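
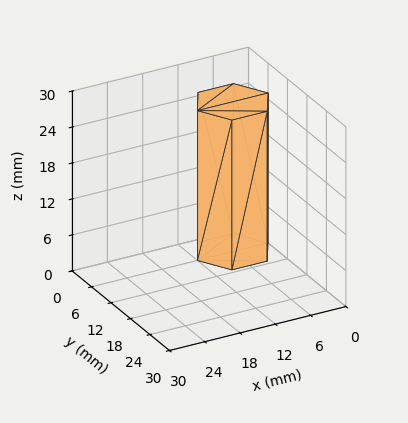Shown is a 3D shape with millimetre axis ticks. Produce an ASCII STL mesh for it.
Reading the render: the shape is a regular 6-sided prism (a cylinder approximated with 6 flat sides), circumscribed radius ≈ 6 mm, height ≈ 25 mm (dimensions read to the nearest mm from the axis ticks). For the STL, each face is triangulated and given an outward normal.

solid part
  facet normal 0.0000 0.0000 -1.0000
    outer loop
      vertex 3.000 11.196 0.000
      vertex 9.000 11.196 0.000
      vertex 12.000 6.000 0.000
    endloop
  endfacet
  facet normal 0.0000 0.0000 -1.0000
    outer loop
      vertex 0.000 6.000 0.000
      vertex 3.000 11.196 0.000
      vertex 12.000 6.000 0.000
    endloop
  endfacet
  facet normal 0.0000 0.0000 -1.0000
    outer loop
      vertex 3.000 0.804 0.000
      vertex 0.000 6.000 0.000
      vertex 12.000 6.000 0.000
    endloop
  endfacet
  facet normal 0.0000 0.0000 -1.0000
    outer loop
      vertex 9.000 0.804 0.000
      vertex 3.000 0.804 0.000
      vertex 12.000 6.000 0.000
    endloop
  endfacet
  facet normal 0.0000 0.0000 1.0000
    outer loop
      vertex 12.000 6.000 25.000
      vertex 9.000 11.196 25.000
      vertex 3.000 11.196 25.000
    endloop
  endfacet
  facet normal 0.0000 0.0000 1.0000
    outer loop
      vertex 12.000 6.000 25.000
      vertex 3.000 11.196 25.000
      vertex 0.000 6.000 25.000
    endloop
  endfacet
  facet normal 0.0000 0.0000 1.0000
    outer loop
      vertex 12.000 6.000 25.000
      vertex 0.000 6.000 25.000
      vertex 3.000 0.804 25.000
    endloop
  endfacet
  facet normal 0.0000 0.0000 1.0000
    outer loop
      vertex 12.000 6.000 25.000
      vertex 3.000 0.804 25.000
      vertex 9.000 0.804 25.000
    endloop
  endfacet
  facet normal 0.8660 0.5000 0.0000
    outer loop
      vertex 12.000 6.000 0.000
      vertex 9.000 11.196 0.000
      vertex 9.000 11.196 25.000
    endloop
  endfacet
  facet normal 0.8660 0.5000 0.0000
    outer loop
      vertex 12.000 6.000 0.000
      vertex 9.000 11.196 25.000
      vertex 12.000 6.000 25.000
    endloop
  endfacet
  facet normal 0.0000 1.0000 0.0000
    outer loop
      vertex 9.000 11.196 0.000
      vertex 3.000 11.196 0.000
      vertex 3.000 11.196 25.000
    endloop
  endfacet
  facet normal 0.0000 1.0000 0.0000
    outer loop
      vertex 9.000 11.196 0.000
      vertex 3.000 11.196 25.000
      vertex 9.000 11.196 25.000
    endloop
  endfacet
  facet normal -0.8660 0.5000 0.0000
    outer loop
      vertex 3.000 11.196 0.000
      vertex 0.000 6.000 0.000
      vertex 0.000 6.000 25.000
    endloop
  endfacet
  facet normal -0.8660 0.5000 0.0000
    outer loop
      vertex 3.000 11.196 0.000
      vertex 0.000 6.000 25.000
      vertex 3.000 11.196 25.000
    endloop
  endfacet
  facet normal -0.8660 -0.5000 0.0000
    outer loop
      vertex 0.000 6.000 0.000
      vertex 3.000 0.804 0.000
      vertex 3.000 0.804 25.000
    endloop
  endfacet
  facet normal -0.8660 -0.5000 0.0000
    outer loop
      vertex 0.000 6.000 0.000
      vertex 3.000 0.804 25.000
      vertex 0.000 6.000 25.000
    endloop
  endfacet
  facet normal 0.0000 -1.0000 0.0000
    outer loop
      vertex 3.000 0.804 0.000
      vertex 9.000 0.804 0.000
      vertex 9.000 0.804 25.000
    endloop
  endfacet
  facet normal 0.0000 -1.0000 0.0000
    outer loop
      vertex 3.000 0.804 0.000
      vertex 9.000 0.804 25.000
      vertex 3.000 0.804 25.000
    endloop
  endfacet
  facet normal 0.8660 -0.5000 0.0000
    outer loop
      vertex 9.000 0.804 0.000
      vertex 12.000 6.000 0.000
      vertex 12.000 6.000 25.000
    endloop
  endfacet
  facet normal 0.8660 -0.5000 0.0000
    outer loop
      vertex 9.000 0.804 0.000
      vertex 12.000 6.000 25.000
      vertex 9.000 0.804 25.000
    endloop
  endfacet
endsolid part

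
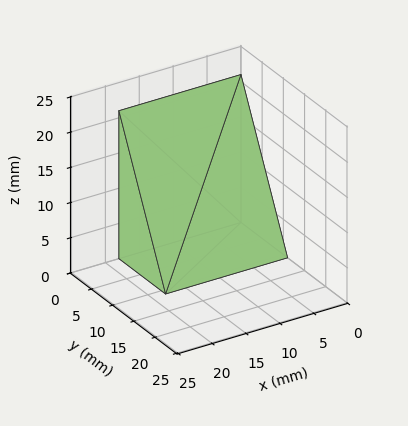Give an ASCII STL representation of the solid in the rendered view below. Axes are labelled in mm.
Reading the render: the shape is a wedge (ramp): 18 × 11 mm base, rising to 21 mm along the y=0 edge and sloping linearly to z=0 at y=11 (dimensions read to the nearest mm from the axis ticks). For the STL, each face is triangulated and given an outward normal.

solid part
  facet normal 0.0000 0.0000 -1.0000
    outer loop
      vertex 18.00 11.00 0.00
      vertex 18.00 0.00 0.00
      vertex 0.00 0.00 0.00
    endloop
  endfacet
  facet normal 0.0000 0.0000 -1.0000
    outer loop
      vertex 0.00 11.00 0.00
      vertex 18.00 11.00 0.00
      vertex 0.00 0.00 0.00
    endloop
  endfacet
  facet normal 0.0000 -1.0000 0.0000
    outer loop
      vertex 0.00 0.00 0.00
      vertex 18.00 0.00 0.00
      vertex 18.00 0.00 21.00
    endloop
  endfacet
  facet normal 0.0000 -1.0000 0.0000
    outer loop
      vertex 0.00 0.00 0.00
      vertex 18.00 0.00 21.00
      vertex 0.00 0.00 21.00
    endloop
  endfacet
  facet normal 0.0000 0.8858 0.4640
    outer loop
      vertex 0.00 0.00 21.00
      vertex 18.00 0.00 21.00
      vertex 18.00 11.00 0.00
    endloop
  endfacet
  facet normal 0.0000 0.8858 0.4640
    outer loop
      vertex 0.00 0.00 21.00
      vertex 18.00 11.00 0.00
      vertex 0.00 11.00 0.00
    endloop
  endfacet
  facet normal -1.0000 0.0000 0.0000
    outer loop
      vertex 0.00 0.00 21.00
      vertex 0.00 11.00 0.00
      vertex 0.00 0.00 0.00
    endloop
  endfacet
  facet normal 1.0000 0.0000 0.0000
    outer loop
      vertex 18.00 0.00 0.00
      vertex 18.00 11.00 0.00
      vertex 18.00 0.00 21.00
    endloop
  endfacet
endsolid part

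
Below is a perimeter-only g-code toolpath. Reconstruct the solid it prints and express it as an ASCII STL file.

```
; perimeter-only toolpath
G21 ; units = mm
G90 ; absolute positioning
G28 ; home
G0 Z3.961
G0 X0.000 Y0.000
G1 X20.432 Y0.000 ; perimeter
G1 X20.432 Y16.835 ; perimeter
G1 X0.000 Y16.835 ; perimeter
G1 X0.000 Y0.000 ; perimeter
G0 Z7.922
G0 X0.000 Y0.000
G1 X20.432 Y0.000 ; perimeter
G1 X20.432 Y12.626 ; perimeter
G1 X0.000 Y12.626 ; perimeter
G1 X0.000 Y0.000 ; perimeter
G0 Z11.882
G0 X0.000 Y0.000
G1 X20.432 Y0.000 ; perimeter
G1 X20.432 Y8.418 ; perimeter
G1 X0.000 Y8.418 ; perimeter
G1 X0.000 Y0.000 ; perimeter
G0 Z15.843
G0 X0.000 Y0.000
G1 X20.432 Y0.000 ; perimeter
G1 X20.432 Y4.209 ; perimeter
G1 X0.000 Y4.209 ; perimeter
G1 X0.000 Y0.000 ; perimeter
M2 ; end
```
solid part
  facet normal 0.0000 0.0000 -1.0000
    outer loop
      vertex 20.432 21.044 0.000
      vertex 20.432 0.000 0.000
      vertex 0.000 0.000 0.000
    endloop
  endfacet
  facet normal 0.0000 0.0000 -1.0000
    outer loop
      vertex 0.000 21.044 0.000
      vertex 20.432 21.044 0.000
      vertex 0.000 0.000 0.000
    endloop
  endfacet
  facet normal 0.0000 -1.0000 0.0000
    outer loop
      vertex 0.000 0.000 0.000
      vertex 20.432 0.000 0.000
      vertex 20.432 0.000 19.804
    endloop
  endfacet
  facet normal 0.0000 -1.0000 0.0000
    outer loop
      vertex 0.000 0.000 0.000
      vertex 20.432 0.000 19.804
      vertex 0.000 0.000 19.804
    endloop
  endfacet
  facet normal 0.0000 0.6853 0.7282
    outer loop
      vertex 0.000 0.000 19.804
      vertex 20.432 0.000 19.804
      vertex 20.432 21.044 0.000
    endloop
  endfacet
  facet normal 0.0000 0.6853 0.7282
    outer loop
      vertex 0.000 0.000 19.804
      vertex 20.432 21.044 0.000
      vertex 0.000 21.044 0.000
    endloop
  endfacet
  facet normal -1.0000 0.0000 0.0000
    outer loop
      vertex 0.000 0.000 19.804
      vertex 0.000 21.044 0.000
      vertex 0.000 0.000 0.000
    endloop
  endfacet
  facet normal 1.0000 0.0000 0.0000
    outer loop
      vertex 20.432 0.000 0.000
      vertex 20.432 21.044 0.000
      vertex 20.432 0.000 19.804
    endloop
  endfacet
endsolid part

The G0 Z moves step by Δz≈3.961 mm. The G1 loops shrink linearly with z, so the solid tapers from its base footprint up to z≈19.8. Closing with a flat bottom cap and the tapered top and triangulating gives 8 facets — a wedge (ramp): 20.4 × 21 mm base, rising to 19.8 mm along the y=0 edge and sloping linearly to z=0 at y=21.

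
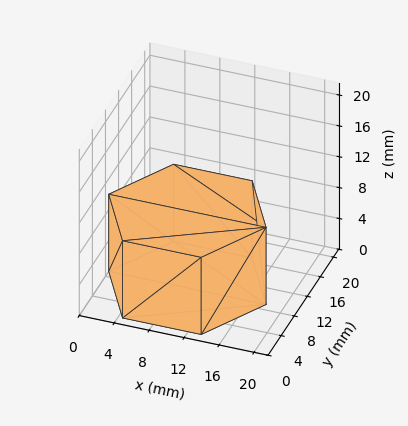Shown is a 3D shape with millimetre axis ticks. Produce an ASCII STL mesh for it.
Reading the render: the shape is a regular 6-sided prism (a cylinder approximated with 6 flat sides), circumscribed radius ≈ 9 mm, height ≈ 10 mm (dimensions read to the nearest mm from the axis ticks). For the STL, each face is triangulated and given an outward normal.

solid part
  facet normal 0.0000 0.0000 -1.0000
    outer loop
      vertex 4.500 16.794 0.000
      vertex 13.500 16.794 0.000
      vertex 18.000 9.000 0.000
    endloop
  endfacet
  facet normal 0.0000 0.0000 -1.0000
    outer loop
      vertex 0.000 9.000 0.000
      vertex 4.500 16.794 0.000
      vertex 18.000 9.000 0.000
    endloop
  endfacet
  facet normal 0.0000 0.0000 -1.0000
    outer loop
      vertex 4.500 1.206 0.000
      vertex 0.000 9.000 0.000
      vertex 18.000 9.000 0.000
    endloop
  endfacet
  facet normal 0.0000 0.0000 -1.0000
    outer loop
      vertex 13.500 1.206 0.000
      vertex 4.500 1.206 0.000
      vertex 18.000 9.000 0.000
    endloop
  endfacet
  facet normal 0.0000 0.0000 1.0000
    outer loop
      vertex 18.000 9.000 10.000
      vertex 13.500 16.794 10.000
      vertex 4.500 16.794 10.000
    endloop
  endfacet
  facet normal 0.0000 0.0000 1.0000
    outer loop
      vertex 18.000 9.000 10.000
      vertex 4.500 16.794 10.000
      vertex 0.000 9.000 10.000
    endloop
  endfacet
  facet normal 0.0000 0.0000 1.0000
    outer loop
      vertex 18.000 9.000 10.000
      vertex 0.000 9.000 10.000
      vertex 4.500 1.206 10.000
    endloop
  endfacet
  facet normal 0.0000 0.0000 1.0000
    outer loop
      vertex 18.000 9.000 10.000
      vertex 4.500 1.206 10.000
      vertex 13.500 1.206 10.000
    endloop
  endfacet
  facet normal 0.8660 0.5000 0.0000
    outer loop
      vertex 18.000 9.000 0.000
      vertex 13.500 16.794 0.000
      vertex 13.500 16.794 10.000
    endloop
  endfacet
  facet normal 0.8660 0.5000 0.0000
    outer loop
      vertex 18.000 9.000 0.000
      vertex 13.500 16.794 10.000
      vertex 18.000 9.000 10.000
    endloop
  endfacet
  facet normal 0.0000 1.0000 0.0000
    outer loop
      vertex 13.500 16.794 0.000
      vertex 4.500 16.794 0.000
      vertex 4.500 16.794 10.000
    endloop
  endfacet
  facet normal 0.0000 1.0000 0.0000
    outer loop
      vertex 13.500 16.794 0.000
      vertex 4.500 16.794 10.000
      vertex 13.500 16.794 10.000
    endloop
  endfacet
  facet normal -0.8660 0.5000 0.0000
    outer loop
      vertex 4.500 16.794 0.000
      vertex 0.000 9.000 0.000
      vertex 0.000 9.000 10.000
    endloop
  endfacet
  facet normal -0.8660 0.5000 0.0000
    outer loop
      vertex 4.500 16.794 0.000
      vertex 0.000 9.000 10.000
      vertex 4.500 16.794 10.000
    endloop
  endfacet
  facet normal -0.8660 -0.5000 0.0000
    outer loop
      vertex 0.000 9.000 0.000
      vertex 4.500 1.206 0.000
      vertex 4.500 1.206 10.000
    endloop
  endfacet
  facet normal -0.8660 -0.5000 0.0000
    outer loop
      vertex 0.000 9.000 0.000
      vertex 4.500 1.206 10.000
      vertex 0.000 9.000 10.000
    endloop
  endfacet
  facet normal 0.0000 -1.0000 0.0000
    outer loop
      vertex 4.500 1.206 0.000
      vertex 13.500 1.206 0.000
      vertex 13.500 1.206 10.000
    endloop
  endfacet
  facet normal 0.0000 -1.0000 0.0000
    outer loop
      vertex 4.500 1.206 0.000
      vertex 13.500 1.206 10.000
      vertex 4.500 1.206 10.000
    endloop
  endfacet
  facet normal 0.8660 -0.5000 0.0000
    outer loop
      vertex 13.500 1.206 0.000
      vertex 18.000 9.000 0.000
      vertex 18.000 9.000 10.000
    endloop
  endfacet
  facet normal 0.8660 -0.5000 0.0000
    outer loop
      vertex 13.500 1.206 0.000
      vertex 18.000 9.000 10.000
      vertex 13.500 1.206 10.000
    endloop
  endfacet
endsolid part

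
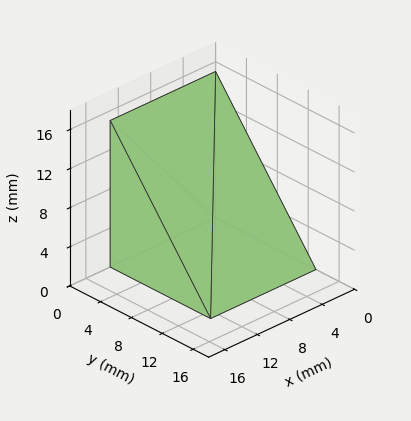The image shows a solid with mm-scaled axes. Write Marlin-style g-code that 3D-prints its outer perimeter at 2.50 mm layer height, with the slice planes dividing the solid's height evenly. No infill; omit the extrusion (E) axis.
Reading the render: the shape is a wedge (ramp): 13 × 13 mm base, rising to 15 mm along the y=0 edge and sloping linearly to z=0 at y=13 (dimensions read to the nearest mm from the axis ticks). For the g-code, the solid's height is divided into equal slices at the stated Δz and each level perimeter traced with G1 moves after a G0 lift.

; perimeter-only toolpath
G21 ; units = mm
G90 ; absolute positioning
G28 ; home
; layer 1
G0 Z2.50
G0 X0.00 Y0.00
G1 X13.00 Y0.00
G1 X13.00 Y10.83
G1 X0.00 Y10.83
G1 X0.00 Y0.00
; layer 2
G0 Z5.00
G0 X0.00 Y0.00
G1 X13.00 Y0.00
G1 X13.00 Y8.67
G1 X0.00 Y8.67
G1 X0.00 Y0.00
; layer 3
G0 Z7.50
G0 X0.00 Y0.00
G1 X13.00 Y0.00
G1 X13.00 Y6.50
G1 X0.00 Y6.50
G1 X0.00 Y0.00
; layer 4
G0 Z10.00
G0 X0.00 Y0.00
G1 X13.00 Y0.00
G1 X13.00 Y4.33
G1 X0.00 Y4.33
G1 X0.00 Y0.00
; layer 5
G0 Z12.50
G0 X0.00 Y0.00
G1 X13.00 Y0.00
G1 X13.00 Y2.17
G1 X0.00 Y2.17
G1 X0.00 Y0.00
M2 ; end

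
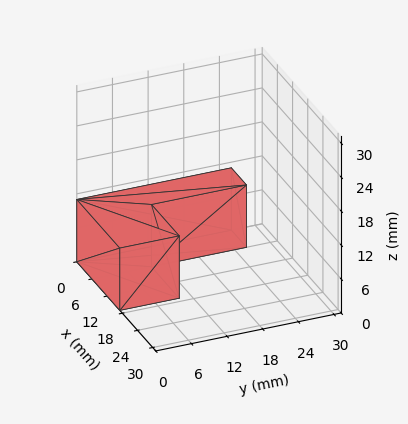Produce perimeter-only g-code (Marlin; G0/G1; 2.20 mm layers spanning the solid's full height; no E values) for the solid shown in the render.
Reading the render: the shape is an L-shaped prism: outer 17 × 26 mm, arm thicknesses ≈ 10 mm (horizontal) and 6 mm (vertical), extruded 11 mm in z (dimensions read to the nearest mm from the axis ticks). For the g-code, the solid's height is divided into equal slices at the stated Δz and each level perimeter traced with G1 moves after a G0 lift.

; perimeter-only toolpath
G21 ; units = mm
G90 ; absolute positioning
G28 ; home
; layer 1
G0 Z2.20
G0 X0.00 Y0.00
G1 X17.00 Y0.00
G1 X17.00 Y10.00
G1 X6.00 Y10.00
G1 X6.00 Y26.00
G1 X0.00 Y26.00
G1 X0.00 Y0.00
; layer 2
G0 Z4.40
G0 X0.00 Y0.00
G1 X17.00 Y0.00
G1 X17.00 Y10.00
G1 X6.00 Y10.00
G1 X6.00 Y26.00
G1 X0.00 Y26.00
G1 X0.00 Y0.00
; layer 3
G0 Z6.60
G0 X0.00 Y0.00
G1 X17.00 Y0.00
G1 X17.00 Y10.00
G1 X6.00 Y10.00
G1 X6.00 Y26.00
G1 X0.00 Y26.00
G1 X0.00 Y0.00
; layer 4
G0 Z8.80
G0 X0.00 Y0.00
G1 X17.00 Y0.00
G1 X17.00 Y10.00
G1 X6.00 Y10.00
G1 X6.00 Y26.00
G1 X0.00 Y26.00
G1 X0.00 Y0.00
; layer 5
G0 Z11.00
G0 X0.00 Y0.00
G1 X17.00 Y0.00
G1 X17.00 Y10.00
G1 X6.00 Y10.00
G1 X6.00 Y26.00
G1 X0.00 Y26.00
G1 X0.00 Y0.00
M2 ; end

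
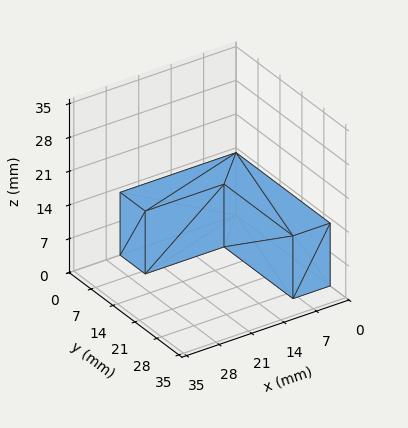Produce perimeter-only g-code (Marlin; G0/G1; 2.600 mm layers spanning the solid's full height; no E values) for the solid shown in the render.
Reading the render: the shape is an L-shaped prism: outer 25 × 30 mm, arm thicknesses ≈ 8 mm (horizontal) and 8 mm (vertical), extruded 13 mm in z (dimensions read to the nearest mm from the axis ticks). For the g-code, the solid's height is divided into equal slices at the stated Δz and each level perimeter traced with G1 moves after a G0 lift.

; perimeter-only toolpath
G21 ; units = mm
G90 ; absolute positioning
G28 ; home
; layer 1
G0 Z2.600
G0 X0.000 Y0.000
G1 X25.000 Y0.000
G1 X25.000 Y8.000
G1 X8.000 Y8.000
G1 X8.000 Y30.000
G1 X0.000 Y30.000
G1 X0.000 Y0.000
; layer 2
G0 Z5.200
G0 X0.000 Y0.000
G1 X25.000 Y0.000
G1 X25.000 Y8.000
G1 X8.000 Y8.000
G1 X8.000 Y30.000
G1 X0.000 Y30.000
G1 X0.000 Y0.000
; layer 3
G0 Z7.800
G0 X0.000 Y0.000
G1 X25.000 Y0.000
G1 X25.000 Y8.000
G1 X8.000 Y8.000
G1 X8.000 Y30.000
G1 X0.000 Y30.000
G1 X0.000 Y0.000
; layer 4
G0 Z10.400
G0 X0.000 Y0.000
G1 X25.000 Y0.000
G1 X25.000 Y8.000
G1 X8.000 Y8.000
G1 X8.000 Y30.000
G1 X0.000 Y30.000
G1 X0.000 Y0.000
; layer 5
G0 Z13.000
G0 X0.000 Y0.000
G1 X25.000 Y0.000
G1 X25.000 Y8.000
G1 X8.000 Y8.000
G1 X8.000 Y30.000
G1 X0.000 Y30.000
G1 X0.000 Y0.000
M2 ; end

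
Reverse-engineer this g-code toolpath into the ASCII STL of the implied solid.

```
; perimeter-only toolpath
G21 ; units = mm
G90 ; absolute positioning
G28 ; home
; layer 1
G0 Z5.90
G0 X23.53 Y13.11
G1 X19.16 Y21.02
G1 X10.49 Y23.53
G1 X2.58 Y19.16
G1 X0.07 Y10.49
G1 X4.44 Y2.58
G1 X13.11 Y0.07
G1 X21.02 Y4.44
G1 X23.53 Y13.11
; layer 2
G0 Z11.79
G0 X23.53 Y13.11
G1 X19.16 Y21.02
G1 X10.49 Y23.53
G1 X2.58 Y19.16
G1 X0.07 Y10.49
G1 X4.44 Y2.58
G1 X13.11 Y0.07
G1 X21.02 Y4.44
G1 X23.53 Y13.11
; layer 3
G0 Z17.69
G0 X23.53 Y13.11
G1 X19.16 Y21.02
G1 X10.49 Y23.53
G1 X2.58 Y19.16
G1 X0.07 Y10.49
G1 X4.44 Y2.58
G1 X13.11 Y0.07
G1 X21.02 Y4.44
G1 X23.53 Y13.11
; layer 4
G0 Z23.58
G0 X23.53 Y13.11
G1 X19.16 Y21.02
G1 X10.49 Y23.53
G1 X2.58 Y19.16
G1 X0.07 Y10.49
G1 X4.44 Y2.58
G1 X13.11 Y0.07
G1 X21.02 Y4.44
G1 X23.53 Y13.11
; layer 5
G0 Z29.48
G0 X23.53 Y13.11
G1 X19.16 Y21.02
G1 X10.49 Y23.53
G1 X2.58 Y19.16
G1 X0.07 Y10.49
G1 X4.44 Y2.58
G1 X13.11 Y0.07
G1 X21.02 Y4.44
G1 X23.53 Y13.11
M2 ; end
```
solid part
  facet normal 0.0000 0.0000 -1.0000
    outer loop
      vertex 10.49 23.53 0.00
      vertex 19.16 21.02 0.00
      vertex 23.53 13.11 0.00
    endloop
  endfacet
  facet normal 0.0000 0.0000 -1.0000
    outer loop
      vertex 2.58 19.16 0.00
      vertex 10.49 23.53 0.00
      vertex 23.53 13.11 0.00
    endloop
  endfacet
  facet normal 0.0000 0.0000 -1.0000
    outer loop
      vertex 0.07 10.49 0.00
      vertex 2.58 19.16 0.00
      vertex 23.53 13.11 0.00
    endloop
  endfacet
  facet normal 0.0000 0.0000 -1.0000
    outer loop
      vertex 4.44 2.58 0.00
      vertex 0.07 10.49 0.00
      vertex 23.53 13.11 0.00
    endloop
  endfacet
  facet normal 0.0000 0.0000 -1.0000
    outer loop
      vertex 13.11 0.07 0.00
      vertex 4.44 2.58 0.00
      vertex 23.53 13.11 0.00
    endloop
  endfacet
  facet normal 0.0000 0.0000 -1.0000
    outer loop
      vertex 21.02 4.44 0.00
      vertex 13.11 0.07 0.00
      vertex 23.53 13.11 0.00
    endloop
  endfacet
  facet normal 0.0000 0.0000 1.0000
    outer loop
      vertex 23.53 13.11 29.48
      vertex 19.16 21.02 29.48
      vertex 10.49 23.53 29.48
    endloop
  endfacet
  facet normal 0.0000 0.0000 1.0000
    outer loop
      vertex 23.53 13.11 29.48
      vertex 10.49 23.53 29.48
      vertex 2.58 19.16 29.48
    endloop
  endfacet
  facet normal 0.0000 0.0000 1.0000
    outer loop
      vertex 23.53 13.11 29.48
      vertex 2.58 19.16 29.48
      vertex 0.07 10.49 29.48
    endloop
  endfacet
  facet normal 0.0000 0.0000 1.0000
    outer loop
      vertex 23.53 13.11 29.48
      vertex 0.07 10.49 29.48
      vertex 4.44 2.58 29.48
    endloop
  endfacet
  facet normal 0.0000 0.0000 1.0000
    outer loop
      vertex 23.53 13.11 29.48
      vertex 4.44 2.58 29.48
      vertex 13.11 0.07 29.48
    endloop
  endfacet
  facet normal 0.0000 0.0000 1.0000
    outer loop
      vertex 23.53 13.11 29.48
      vertex 13.11 0.07 29.48
      vertex 21.02 4.44 29.48
    endloop
  endfacet
  facet normal 0.8753 0.4836 0.0000
    outer loop
      vertex 23.53 13.11 0.00
      vertex 19.16 21.02 0.00
      vertex 19.16 21.02 29.48
    endloop
  endfacet
  facet normal 0.8753 0.4836 0.0000
    outer loop
      vertex 23.53 13.11 0.00
      vertex 19.16 21.02 29.48
      vertex 23.53 13.11 29.48
    endloop
  endfacet
  facet normal 0.2781 0.9606 0.0000
    outer loop
      vertex 19.16 21.02 0.00
      vertex 10.49 23.53 0.00
      vertex 10.49 23.53 29.48
    endloop
  endfacet
  facet normal 0.2781 0.9606 0.0000
    outer loop
      vertex 19.16 21.02 0.00
      vertex 10.49 23.53 29.48
      vertex 19.16 21.02 29.48
    endloop
  endfacet
  facet normal -0.4836 0.8753 0.0000
    outer loop
      vertex 10.49 23.53 0.00
      vertex 2.58 19.16 0.00
      vertex 2.58 19.16 29.48
    endloop
  endfacet
  facet normal -0.4836 0.8753 0.0000
    outer loop
      vertex 10.49 23.53 0.00
      vertex 2.58 19.16 29.48
      vertex 10.49 23.53 29.48
    endloop
  endfacet
  facet normal -0.9606 0.2781 0.0000
    outer loop
      vertex 2.58 19.16 0.00
      vertex 0.07 10.49 0.00
      vertex 0.07 10.49 29.48
    endloop
  endfacet
  facet normal -0.9606 0.2781 0.0000
    outer loop
      vertex 2.58 19.16 0.00
      vertex 0.07 10.49 29.48
      vertex 2.58 19.16 29.48
    endloop
  endfacet
  facet normal -0.8753 -0.4836 0.0000
    outer loop
      vertex 0.07 10.49 0.00
      vertex 4.44 2.58 0.00
      vertex 4.44 2.58 29.48
    endloop
  endfacet
  facet normal -0.8753 -0.4836 0.0000
    outer loop
      vertex 0.07 10.49 0.00
      vertex 4.44 2.58 29.48
      vertex 0.07 10.49 29.48
    endloop
  endfacet
  facet normal -0.2781 -0.9606 0.0000
    outer loop
      vertex 4.44 2.58 0.00
      vertex 13.11 0.07 0.00
      vertex 13.11 0.07 29.48
    endloop
  endfacet
  facet normal -0.2781 -0.9606 0.0000
    outer loop
      vertex 4.44 2.58 0.00
      vertex 13.11 0.07 29.48
      vertex 4.44 2.58 29.48
    endloop
  endfacet
  facet normal 0.4836 -0.8753 0.0000
    outer loop
      vertex 13.11 0.07 0.00
      vertex 21.02 4.44 0.00
      vertex 21.02 4.44 29.48
    endloop
  endfacet
  facet normal 0.4836 -0.8753 0.0000
    outer loop
      vertex 13.11 0.07 0.00
      vertex 21.02 4.44 29.48
      vertex 13.11 0.07 29.48
    endloop
  endfacet
  facet normal 0.9606 -0.2781 0.0000
    outer loop
      vertex 21.02 4.44 0.00
      vertex 23.53 13.11 0.00
      vertex 23.53 13.11 29.48
    endloop
  endfacet
  facet normal 0.9606 -0.2781 0.0000
    outer loop
      vertex 21.02 4.44 0.00
      vertex 23.53 13.11 29.48
      vertex 21.02 4.44 29.48
    endloop
  endfacet
endsolid part

The G0 Z moves step by Δz≈5.90 mm. Every layer's G1 loop is the same polygon, so the solid is a straight extrusion of it from z=0 to z≈29.5. Closing with flat bottom and top caps and triangulating gives 28 facets — a regular 8-sided prism (a cylinder approximated with 8 flat sides), circumscribed radius ≈ 11.8 mm, height ≈ 29.5 mm.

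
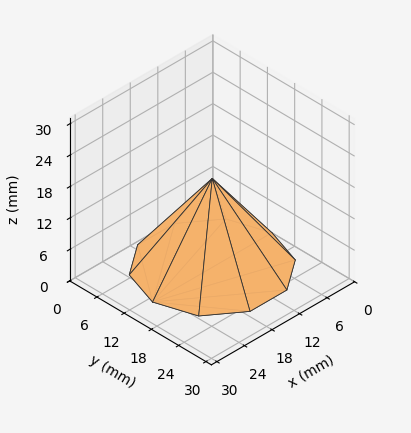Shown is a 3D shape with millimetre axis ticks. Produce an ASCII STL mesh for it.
Reading the render: the shape is a regular 10-sided pyramid, base circumscribed radius ≈ 13 mm, apex at z ≈ 17 mm (dimensions read to the nearest mm from the axis ticks). For the STL, each face is triangulated and given an outward normal.

solid part
  facet normal 0.0000 0.0000 -1.0000
    outer loop
      vertex 17.017 25.364 0.000
      vertex 23.517 20.641 0.000
      vertex 26.000 13.000 0.000
    endloop
  endfacet
  facet normal 0.0000 0.0000 -1.0000
    outer loop
      vertex 8.983 25.364 0.000
      vertex 17.017 25.364 0.000
      vertex 26.000 13.000 0.000
    endloop
  endfacet
  facet normal 0.0000 0.0000 -1.0000
    outer loop
      vertex 2.483 20.641 0.000
      vertex 8.983 25.364 0.000
      vertex 26.000 13.000 0.000
    endloop
  endfacet
  facet normal 0.0000 0.0000 -1.0000
    outer loop
      vertex 0.000 13.000 0.000
      vertex 2.483 20.641 0.000
      vertex 26.000 13.000 0.000
    endloop
  endfacet
  facet normal 0.0000 0.0000 -1.0000
    outer loop
      vertex 2.483 5.359 0.000
      vertex 0.000 13.000 0.000
      vertex 26.000 13.000 0.000
    endloop
  endfacet
  facet normal 0.0000 0.0000 -1.0000
    outer loop
      vertex 8.983 0.636 0.000
      vertex 2.483 5.359 0.000
      vertex 26.000 13.000 0.000
    endloop
  endfacet
  facet normal 0.0000 0.0000 -1.0000
    outer loop
      vertex 17.017 0.636 0.000
      vertex 8.983 0.636 0.000
      vertex 26.000 13.000 0.000
    endloop
  endfacet
  facet normal 0.0000 0.0000 -1.0000
    outer loop
      vertex 23.517 5.359 0.000
      vertex 17.017 0.636 0.000
      vertex 26.000 13.000 0.000
    endloop
  endfacet
  facet normal 0.7691 0.2499 0.5882
    outer loop
      vertex 26.000 13.000 0.000
      vertex 23.517 20.641 0.000
      vertex 13.000 13.000 17.000
    endloop
  endfacet
  facet normal 0.4754 0.6543 0.5882
    outer loop
      vertex 23.517 20.641 0.000
      vertex 17.017 25.364 0.000
      vertex 13.000 13.000 17.000
    endloop
  endfacet
  facet normal 0.0000 0.8087 0.5882
    outer loop
      vertex 17.017 25.364 0.000
      vertex 8.983 25.364 0.000
      vertex 13.000 13.000 17.000
    endloop
  endfacet
  facet normal -0.4754 0.6543 0.5882
    outer loop
      vertex 8.983 25.364 0.000
      vertex 2.483 20.641 0.000
      vertex 13.000 13.000 17.000
    endloop
  endfacet
  facet normal -0.7691 0.2499 0.5882
    outer loop
      vertex 2.483 20.641 0.000
      vertex 0.000 13.000 0.000
      vertex 13.000 13.000 17.000
    endloop
  endfacet
  facet normal -0.7691 -0.2499 0.5882
    outer loop
      vertex 0.000 13.000 0.000
      vertex 2.483 5.359 0.000
      vertex 13.000 13.000 17.000
    endloop
  endfacet
  facet normal -0.4754 -0.6543 0.5882
    outer loop
      vertex 2.483 5.359 0.000
      vertex 8.983 0.636 0.000
      vertex 13.000 13.000 17.000
    endloop
  endfacet
  facet normal 0.0000 -0.8087 0.5882
    outer loop
      vertex 8.983 0.636 0.000
      vertex 17.017 0.636 0.000
      vertex 13.000 13.000 17.000
    endloop
  endfacet
  facet normal 0.4754 -0.6543 0.5882
    outer loop
      vertex 17.017 0.636 0.000
      vertex 23.517 5.359 0.000
      vertex 13.000 13.000 17.000
    endloop
  endfacet
  facet normal 0.7691 -0.2499 0.5882
    outer loop
      vertex 23.517 5.359 0.000
      vertex 26.000 13.000 0.000
      vertex 13.000 13.000 17.000
    endloop
  endfacet
endsolid part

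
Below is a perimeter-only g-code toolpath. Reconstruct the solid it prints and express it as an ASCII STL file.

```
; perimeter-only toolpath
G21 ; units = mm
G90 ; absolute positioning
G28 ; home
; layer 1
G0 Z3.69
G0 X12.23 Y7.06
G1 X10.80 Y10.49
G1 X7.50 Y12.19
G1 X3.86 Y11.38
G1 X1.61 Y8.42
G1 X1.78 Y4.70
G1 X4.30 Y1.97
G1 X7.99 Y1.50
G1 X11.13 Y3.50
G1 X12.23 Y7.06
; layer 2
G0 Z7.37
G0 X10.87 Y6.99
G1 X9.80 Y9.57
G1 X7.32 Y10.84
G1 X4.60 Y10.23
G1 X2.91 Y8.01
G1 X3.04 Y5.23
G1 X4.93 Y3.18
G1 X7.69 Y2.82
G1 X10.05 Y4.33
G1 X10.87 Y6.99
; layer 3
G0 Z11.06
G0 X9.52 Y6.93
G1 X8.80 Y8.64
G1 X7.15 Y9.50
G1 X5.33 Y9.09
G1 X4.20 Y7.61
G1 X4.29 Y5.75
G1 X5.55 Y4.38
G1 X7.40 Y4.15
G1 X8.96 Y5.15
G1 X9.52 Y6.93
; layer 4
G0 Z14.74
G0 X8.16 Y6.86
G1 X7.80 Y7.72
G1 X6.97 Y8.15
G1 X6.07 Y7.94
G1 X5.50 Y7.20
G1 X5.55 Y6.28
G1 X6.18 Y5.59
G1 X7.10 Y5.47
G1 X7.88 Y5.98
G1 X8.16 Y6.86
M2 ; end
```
solid part
  facet normal 0.0000 0.0000 -1.0000
    outer loop
      vertex 7.67 13.54 0.00
      vertex 11.80 11.41 0.00
      vertex 13.59 7.12 0.00
    endloop
  endfacet
  facet normal 0.0000 0.0000 -1.0000
    outer loop
      vertex 3.13 12.52 0.00
      vertex 7.67 13.54 0.00
      vertex 13.59 7.12 0.00
    endloop
  endfacet
  facet normal 0.0000 0.0000 -1.0000
    outer loop
      vertex 0.31 8.82 0.00
      vertex 3.13 12.52 0.00
      vertex 13.59 7.12 0.00
    endloop
  endfacet
  facet normal 0.0000 0.0000 -1.0000
    outer loop
      vertex 0.53 4.18 0.00
      vertex 0.31 8.82 0.00
      vertex 13.59 7.12 0.00
    endloop
  endfacet
  facet normal 0.0000 0.0000 -1.0000
    outer loop
      vertex 3.68 0.76 0.00
      vertex 0.53 4.18 0.00
      vertex 13.59 7.12 0.00
    endloop
  endfacet
  facet normal 0.0000 0.0000 -1.0000
    outer loop
      vertex 8.29 0.17 0.00
      vertex 3.68 0.76 0.00
      vertex 13.59 7.12 0.00
    endloop
  endfacet
  facet normal 0.0000 0.0000 -1.0000
    outer loop
      vertex 12.21 2.68 0.00
      vertex 8.29 0.17 0.00
      vertex 13.59 7.12 0.00
    endloop
  endfacet
  facet normal 0.8720 0.3638 0.3276
    outer loop
      vertex 13.59 7.12 0.00
      vertex 11.80 11.41 0.00
      vertex 6.80 6.80 18.43
    endloop
  endfacet
  facet normal 0.4331 0.8397 0.3275
    outer loop
      vertex 11.80 11.41 0.00
      vertex 7.67 13.54 0.00
      vertex 6.80 6.80 18.43
    endloop
  endfacet
  facet normal -0.2071 0.9219 0.3274
    outer loop
      vertex 7.67 13.54 0.00
      vertex 3.13 12.52 0.00
      vertex 6.80 6.80 18.43
    endloop
  endfacet
  facet normal -0.7515 0.5728 0.3274
    outer loop
      vertex 3.13 12.52 0.00
      vertex 0.31 8.82 0.00
      vertex 6.80 6.80 18.43
    endloop
  endfacet
  facet normal -0.9438 -0.0447 0.3275
    outer loop
      vertex 0.31 8.82 0.00
      vertex 0.53 4.18 0.00
      vertex 6.80 6.80 18.43
    endloop
  endfacet
  facet normal -0.6950 -0.6401 0.3274
    outer loop
      vertex 0.53 4.18 0.00
      vertex 3.68 0.76 0.00
      vertex 6.80 6.80 18.43
    endloop
  endfacet
  facet normal -0.1199 -0.9372 0.3275
    outer loop
      vertex 3.68 0.76 0.00
      vertex 8.29 0.17 0.00
      vertex 6.80 6.80 18.43
    endloop
  endfacet
  facet normal 0.5095 -0.7957 0.3274
    outer loop
      vertex 8.29 0.17 0.00
      vertex 12.21 2.68 0.00
      vertex 6.80 6.80 18.43
    endloop
  endfacet
  facet normal 0.9023 -0.2804 0.3275
    outer loop
      vertex 12.21 2.68 0.00
      vertex 13.59 7.12 0.00
      vertex 6.80 6.80 18.43
    endloop
  endfacet
endsolid part

The G0 Z moves step by Δz≈3.69 mm. The G1 loops shrink linearly with z, so the solid tapers from its base footprint up to z≈18.4. Closing with a flat bottom cap and the tapered top and triangulating gives 16 facets — a regular 9-sided pyramid, base circumscribed radius ≈ 6.8 mm, apex at z ≈ 18.4 mm.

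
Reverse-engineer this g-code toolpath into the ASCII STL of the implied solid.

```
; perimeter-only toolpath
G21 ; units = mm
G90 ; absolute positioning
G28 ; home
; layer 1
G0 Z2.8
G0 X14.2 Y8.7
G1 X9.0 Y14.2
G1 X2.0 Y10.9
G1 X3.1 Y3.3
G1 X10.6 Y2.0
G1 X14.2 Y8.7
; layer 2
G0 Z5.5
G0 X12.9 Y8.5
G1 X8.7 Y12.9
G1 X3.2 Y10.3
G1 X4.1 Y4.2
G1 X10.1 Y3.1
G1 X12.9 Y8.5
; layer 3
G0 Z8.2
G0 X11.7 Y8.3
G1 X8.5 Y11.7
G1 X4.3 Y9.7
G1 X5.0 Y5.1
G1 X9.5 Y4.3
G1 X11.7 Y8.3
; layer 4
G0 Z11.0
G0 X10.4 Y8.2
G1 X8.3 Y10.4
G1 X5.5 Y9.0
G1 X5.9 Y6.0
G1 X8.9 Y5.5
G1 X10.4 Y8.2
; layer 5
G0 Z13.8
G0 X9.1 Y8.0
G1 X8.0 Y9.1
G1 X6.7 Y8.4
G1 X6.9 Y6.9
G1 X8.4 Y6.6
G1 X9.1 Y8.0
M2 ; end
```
solid part
  facet normal 0.0000 0.0000 -1.0000
    outer loop
      vertex 0.9 11.5 0.0
      vertex 9.2 15.5 0.0
      vertex 15.5 8.9 0.0
    endloop
  endfacet
  facet normal 0.0000 0.0000 -1.0000
    outer loop
      vertex 2.2 2.4 0.0
      vertex 0.9 11.5 0.0
      vertex 15.5 8.9 0.0
    endloop
  endfacet
  facet normal 0.0000 0.0000 -1.0000
    outer loop
      vertex 11.2 0.8 0.0
      vertex 2.2 2.4 0.0
      vertex 15.5 8.9 0.0
    endloop
  endfacet
  facet normal 0.6754 0.6447 0.3582
    outer loop
      vertex 15.5 8.9 0.0
      vertex 9.2 15.5 0.0
      vertex 7.8 7.8 16.5
    endloop
  endfacet
  facet normal -0.4053 0.8411 0.3581
    outer loop
      vertex 9.2 15.5 0.0
      vertex 0.9 11.5 0.0
      vertex 7.8 7.8 16.5
    endloop
  endfacet
  facet normal -0.9247 -0.1321 0.3571
    outer loop
      vertex 0.9 11.5 0.0
      vertex 2.2 2.4 0.0
      vertex 7.8 7.8 16.5
    endloop
  endfacet
  facet normal -0.1635 -0.9199 0.3565
    outer loop
      vertex 2.2 2.4 0.0
      vertex 11.2 0.8 0.0
      vertex 7.8 7.8 16.5
    endloop
  endfacet
  facet normal 0.8254 -0.4382 0.3560
    outer loop
      vertex 11.2 0.8 0.0
      vertex 15.5 8.9 0.0
      vertex 7.8 7.8 16.5
    endloop
  endfacet
endsolid part

The G0 Z moves step by Δz≈2.8 mm. The G1 loops shrink linearly with z, so the solid tapers from its base footprint up to z≈16.5. Closing with a flat bottom cap and the tapered top and triangulating gives 8 facets — a regular 5-sided pyramid, base circumscribed radius ≈ 7.8 mm, apex at z ≈ 16.5 mm.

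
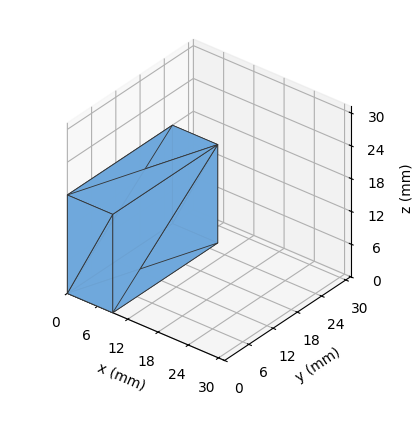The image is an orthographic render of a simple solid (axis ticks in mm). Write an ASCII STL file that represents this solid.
Reading the render: the shape is a rectangular box, roughly 9 × 26 mm footprint and 18 mm tall (dimensions read to the nearest mm from the axis ticks). For the STL, each face is triangulated and given an outward normal.

solid part
  facet normal 0.0000 0.0000 -1.0000
    outer loop
      vertex 9.0 26.0 0.0
      vertex 9.0 0.0 0.0
      vertex 0.0 0.0 0.0
    endloop
  endfacet
  facet normal 0.0000 0.0000 -1.0000
    outer loop
      vertex 0.0 26.0 0.0
      vertex 9.0 26.0 0.0
      vertex 0.0 0.0 0.0
    endloop
  endfacet
  facet normal 0.0000 0.0000 1.0000
    outer loop
      vertex 0.0 0.0 18.0
      vertex 9.0 0.0 18.0
      vertex 9.0 26.0 18.0
    endloop
  endfacet
  facet normal 0.0000 0.0000 1.0000
    outer loop
      vertex 0.0 0.0 18.0
      vertex 9.0 26.0 18.0
      vertex 0.0 26.0 18.0
    endloop
  endfacet
  facet normal 0.0000 -1.0000 0.0000
    outer loop
      vertex 0.0 0.0 0.0
      vertex 9.0 0.0 0.0
      vertex 9.0 0.0 18.0
    endloop
  endfacet
  facet normal 0.0000 -1.0000 0.0000
    outer loop
      vertex 0.0 0.0 0.0
      vertex 9.0 0.0 18.0
      vertex 0.0 0.0 18.0
    endloop
  endfacet
  facet normal 0.0000 1.0000 0.0000
    outer loop
      vertex 9.0 26.0 18.0
      vertex 9.0 26.0 0.0
      vertex 0.0 26.0 0.0
    endloop
  endfacet
  facet normal 0.0000 1.0000 0.0000
    outer loop
      vertex 0.0 26.0 18.0
      vertex 9.0 26.0 18.0
      vertex 0.0 26.0 0.0
    endloop
  endfacet
  facet normal -1.0000 0.0000 0.0000
    outer loop
      vertex 0.0 26.0 18.0
      vertex 0.0 26.0 0.0
      vertex 0.0 0.0 0.0
    endloop
  endfacet
  facet normal -1.0000 0.0000 0.0000
    outer loop
      vertex 0.0 0.0 18.0
      vertex 0.0 26.0 18.0
      vertex 0.0 0.0 0.0
    endloop
  endfacet
  facet normal 1.0000 0.0000 0.0000
    outer loop
      vertex 9.0 0.0 0.0
      vertex 9.0 26.0 0.0
      vertex 9.0 26.0 18.0
    endloop
  endfacet
  facet normal 1.0000 0.0000 0.0000
    outer loop
      vertex 9.0 0.0 0.0
      vertex 9.0 26.0 18.0
      vertex 9.0 0.0 18.0
    endloop
  endfacet
endsolid part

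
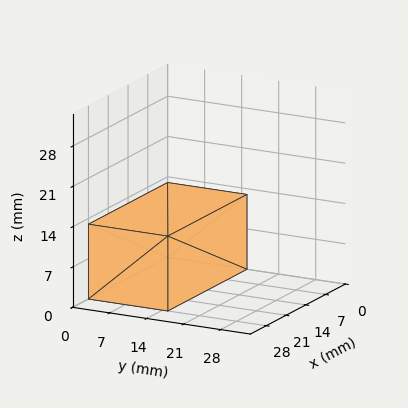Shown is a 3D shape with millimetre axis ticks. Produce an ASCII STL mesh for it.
Reading the render: the shape is a rectangular box, roughly 28 × 15 mm footprint and 13 mm tall (dimensions read to the nearest mm from the axis ticks). For the STL, each face is triangulated and given an outward normal.

solid part
  facet normal 0.0000 0.0000 -1.0000
    outer loop
      vertex 28.0 15.0 0.0
      vertex 28.0 0.0 0.0
      vertex 0.0 0.0 0.0
    endloop
  endfacet
  facet normal 0.0000 0.0000 -1.0000
    outer loop
      vertex 0.0 15.0 0.0
      vertex 28.0 15.0 0.0
      vertex 0.0 0.0 0.0
    endloop
  endfacet
  facet normal 0.0000 0.0000 1.0000
    outer loop
      vertex 0.0 0.0 13.0
      vertex 28.0 0.0 13.0
      vertex 28.0 15.0 13.0
    endloop
  endfacet
  facet normal 0.0000 0.0000 1.0000
    outer loop
      vertex 0.0 0.0 13.0
      vertex 28.0 15.0 13.0
      vertex 0.0 15.0 13.0
    endloop
  endfacet
  facet normal 0.0000 -1.0000 0.0000
    outer loop
      vertex 0.0 0.0 0.0
      vertex 28.0 0.0 0.0
      vertex 28.0 0.0 13.0
    endloop
  endfacet
  facet normal 0.0000 -1.0000 0.0000
    outer loop
      vertex 0.0 0.0 0.0
      vertex 28.0 0.0 13.0
      vertex 0.0 0.0 13.0
    endloop
  endfacet
  facet normal 0.0000 1.0000 0.0000
    outer loop
      vertex 28.0 15.0 13.0
      vertex 28.0 15.0 0.0
      vertex 0.0 15.0 0.0
    endloop
  endfacet
  facet normal 0.0000 1.0000 0.0000
    outer loop
      vertex 0.0 15.0 13.0
      vertex 28.0 15.0 13.0
      vertex 0.0 15.0 0.0
    endloop
  endfacet
  facet normal -1.0000 0.0000 0.0000
    outer loop
      vertex 0.0 15.0 13.0
      vertex 0.0 15.0 0.0
      vertex 0.0 0.0 0.0
    endloop
  endfacet
  facet normal -1.0000 0.0000 0.0000
    outer loop
      vertex 0.0 0.0 13.0
      vertex 0.0 15.0 13.0
      vertex 0.0 0.0 0.0
    endloop
  endfacet
  facet normal 1.0000 0.0000 0.0000
    outer loop
      vertex 28.0 0.0 0.0
      vertex 28.0 15.0 0.0
      vertex 28.0 15.0 13.0
    endloop
  endfacet
  facet normal 1.0000 0.0000 0.0000
    outer loop
      vertex 28.0 0.0 0.0
      vertex 28.0 15.0 13.0
      vertex 28.0 0.0 13.0
    endloop
  endfacet
endsolid part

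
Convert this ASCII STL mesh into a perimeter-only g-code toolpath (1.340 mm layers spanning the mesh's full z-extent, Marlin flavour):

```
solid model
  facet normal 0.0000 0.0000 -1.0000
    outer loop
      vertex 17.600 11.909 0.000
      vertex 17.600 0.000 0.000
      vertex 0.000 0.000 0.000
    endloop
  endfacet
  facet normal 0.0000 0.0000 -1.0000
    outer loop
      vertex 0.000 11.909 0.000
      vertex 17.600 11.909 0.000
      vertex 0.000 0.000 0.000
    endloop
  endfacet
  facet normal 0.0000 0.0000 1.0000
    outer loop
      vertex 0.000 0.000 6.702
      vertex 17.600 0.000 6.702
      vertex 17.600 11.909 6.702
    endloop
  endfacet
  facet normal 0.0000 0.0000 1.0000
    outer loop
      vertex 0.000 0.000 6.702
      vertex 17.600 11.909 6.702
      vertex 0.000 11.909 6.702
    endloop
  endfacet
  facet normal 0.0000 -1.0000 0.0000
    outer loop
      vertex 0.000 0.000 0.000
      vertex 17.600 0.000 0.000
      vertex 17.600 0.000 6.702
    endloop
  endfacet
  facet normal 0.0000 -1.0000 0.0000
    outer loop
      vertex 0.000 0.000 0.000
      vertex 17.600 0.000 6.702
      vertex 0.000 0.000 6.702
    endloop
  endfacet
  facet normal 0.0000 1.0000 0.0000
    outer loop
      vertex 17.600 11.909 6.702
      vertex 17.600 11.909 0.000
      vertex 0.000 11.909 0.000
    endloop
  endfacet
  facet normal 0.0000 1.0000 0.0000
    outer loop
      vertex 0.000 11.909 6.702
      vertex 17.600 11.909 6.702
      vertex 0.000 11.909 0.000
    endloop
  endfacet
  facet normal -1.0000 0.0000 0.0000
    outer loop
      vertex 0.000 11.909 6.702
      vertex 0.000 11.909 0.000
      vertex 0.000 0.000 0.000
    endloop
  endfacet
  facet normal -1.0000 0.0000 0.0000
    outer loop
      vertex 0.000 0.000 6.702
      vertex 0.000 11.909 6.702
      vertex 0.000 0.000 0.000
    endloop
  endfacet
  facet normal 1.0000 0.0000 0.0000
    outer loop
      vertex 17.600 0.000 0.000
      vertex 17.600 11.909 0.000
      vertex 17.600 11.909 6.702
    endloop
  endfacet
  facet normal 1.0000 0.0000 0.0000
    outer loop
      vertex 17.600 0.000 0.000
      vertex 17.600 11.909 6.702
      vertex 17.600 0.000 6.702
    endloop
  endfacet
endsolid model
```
; perimeter-only toolpath
G21 ; units = mm
G90 ; absolute positioning
G28 ; home
; layer 1
G0 Z1.340
G0 X0.000 Y0.000
G1 X17.600 Y0.000
G1 X17.600 Y11.909
G1 X0.000 Y11.909
G1 X0.000 Y0.000
; layer 2
G0 Z2.681
G0 X0.000 Y0.000
G1 X17.600 Y0.000
G1 X17.600 Y11.909
G1 X0.000 Y11.909
G1 X0.000 Y0.000
; layer 3
G0 Z4.021
G0 X0.000 Y0.000
G1 X17.600 Y0.000
G1 X17.600 Y11.909
G1 X0.000 Y11.909
G1 X0.000 Y0.000
; layer 4
G0 Z5.362
G0 X0.000 Y0.000
G1 X17.600 Y0.000
G1 X17.600 Y11.909
G1 X0.000 Y11.909
G1 X0.000 Y0.000
; layer 5
G0 Z6.702
G0 X0.000 Y0.000
G1 X17.600 Y0.000
G1 X17.600 Y11.909
G1 X0.000 Y11.909
G1 X0.000 Y0.000
M2 ; end

The solid is a rectangular box, roughly 17.6 × 11.9 mm footprint and 6.7 mm tall. Slicing at Δz = 1.340 mm — 5 equal slices spanning the solid's height, so layer i sits at z = i·h/5 — gives 5 non-empty perimeters. Each is a 4-segment closed polygon; G0 lifts to the layer z and rapids to the start vertex, then G1 traces the edges.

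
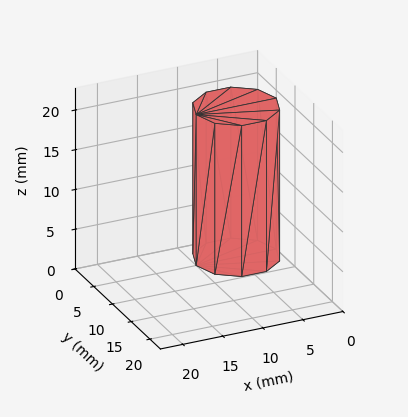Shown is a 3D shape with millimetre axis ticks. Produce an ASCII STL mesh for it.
Reading the render: the shape is a regular 10-sided prism (a cylinder approximated with 10 flat sides), circumscribed radius ≈ 5 mm, height ≈ 19 mm (dimensions read to the nearest mm from the axis ticks). For the STL, each face is triangulated and given an outward normal.

solid part
  facet normal 0.0000 0.0000 -1.0000
    outer loop
      vertex 6.545 9.755 0.000
      vertex 9.045 7.939 0.000
      vertex 10.000 5.000 0.000
    endloop
  endfacet
  facet normal 0.0000 0.0000 -1.0000
    outer loop
      vertex 3.455 9.755 0.000
      vertex 6.545 9.755 0.000
      vertex 10.000 5.000 0.000
    endloop
  endfacet
  facet normal 0.0000 0.0000 -1.0000
    outer loop
      vertex 0.955 7.939 0.000
      vertex 3.455 9.755 0.000
      vertex 10.000 5.000 0.000
    endloop
  endfacet
  facet normal 0.0000 0.0000 -1.0000
    outer loop
      vertex 0.000 5.000 0.000
      vertex 0.955 7.939 0.000
      vertex 10.000 5.000 0.000
    endloop
  endfacet
  facet normal 0.0000 0.0000 -1.0000
    outer loop
      vertex 0.955 2.061 0.000
      vertex 0.000 5.000 0.000
      vertex 10.000 5.000 0.000
    endloop
  endfacet
  facet normal 0.0000 0.0000 -1.0000
    outer loop
      vertex 3.455 0.245 0.000
      vertex 0.955 2.061 0.000
      vertex 10.000 5.000 0.000
    endloop
  endfacet
  facet normal 0.0000 0.0000 -1.0000
    outer loop
      vertex 6.545 0.245 0.000
      vertex 3.455 0.245 0.000
      vertex 10.000 5.000 0.000
    endloop
  endfacet
  facet normal 0.0000 0.0000 -1.0000
    outer loop
      vertex 9.045 2.061 0.000
      vertex 6.545 0.245 0.000
      vertex 10.000 5.000 0.000
    endloop
  endfacet
  facet normal 0.0000 0.0000 1.0000
    outer loop
      vertex 10.000 5.000 19.000
      vertex 9.045 7.939 19.000
      vertex 6.545 9.755 19.000
    endloop
  endfacet
  facet normal 0.0000 0.0000 1.0000
    outer loop
      vertex 10.000 5.000 19.000
      vertex 6.545 9.755 19.000
      vertex 3.455 9.755 19.000
    endloop
  endfacet
  facet normal 0.0000 0.0000 1.0000
    outer loop
      vertex 10.000 5.000 19.000
      vertex 3.455 9.755 19.000
      vertex 0.955 7.939 19.000
    endloop
  endfacet
  facet normal 0.0000 0.0000 1.0000
    outer loop
      vertex 10.000 5.000 19.000
      vertex 0.955 7.939 19.000
      vertex 0.000 5.000 19.000
    endloop
  endfacet
  facet normal 0.0000 0.0000 1.0000
    outer loop
      vertex 10.000 5.000 19.000
      vertex 0.000 5.000 19.000
      vertex 0.955 2.061 19.000
    endloop
  endfacet
  facet normal 0.0000 0.0000 1.0000
    outer loop
      vertex 10.000 5.000 19.000
      vertex 0.955 2.061 19.000
      vertex 3.455 0.245 19.000
    endloop
  endfacet
  facet normal 0.0000 0.0000 1.0000
    outer loop
      vertex 10.000 5.000 19.000
      vertex 3.455 0.245 19.000
      vertex 6.545 0.245 19.000
    endloop
  endfacet
  facet normal 0.0000 0.0000 1.0000
    outer loop
      vertex 10.000 5.000 19.000
      vertex 6.545 0.245 19.000
      vertex 9.045 2.061 19.000
    endloop
  endfacet
  facet normal 0.9511 0.3090 0.0000
    outer loop
      vertex 10.000 5.000 0.000
      vertex 9.045 7.939 0.000
      vertex 9.045 7.939 19.000
    endloop
  endfacet
  facet normal 0.9511 0.3090 0.0000
    outer loop
      vertex 10.000 5.000 0.000
      vertex 9.045 7.939 19.000
      vertex 10.000 5.000 19.000
    endloop
  endfacet
  facet normal 0.5877 0.8091 0.0000
    outer loop
      vertex 9.045 7.939 0.000
      vertex 6.545 9.755 0.000
      vertex 6.545 9.755 19.000
    endloop
  endfacet
  facet normal 0.5877 0.8091 0.0000
    outer loop
      vertex 9.045 7.939 0.000
      vertex 6.545 9.755 19.000
      vertex 9.045 7.939 19.000
    endloop
  endfacet
  facet normal 0.0000 1.0000 0.0000
    outer loop
      vertex 6.545 9.755 0.000
      vertex 3.455 9.755 0.000
      vertex 3.455 9.755 19.000
    endloop
  endfacet
  facet normal 0.0000 1.0000 0.0000
    outer loop
      vertex 6.545 9.755 0.000
      vertex 3.455 9.755 19.000
      vertex 6.545 9.755 19.000
    endloop
  endfacet
  facet normal -0.5877 0.8091 0.0000
    outer loop
      vertex 3.455 9.755 0.000
      vertex 0.955 7.939 0.000
      vertex 0.955 7.939 19.000
    endloop
  endfacet
  facet normal -0.5877 0.8091 0.0000
    outer loop
      vertex 3.455 9.755 0.000
      vertex 0.955 7.939 19.000
      vertex 3.455 9.755 19.000
    endloop
  endfacet
  facet normal -0.9511 0.3090 0.0000
    outer loop
      vertex 0.955 7.939 0.000
      vertex 0.000 5.000 0.000
      vertex 0.000 5.000 19.000
    endloop
  endfacet
  facet normal -0.9511 0.3090 0.0000
    outer loop
      vertex 0.955 7.939 0.000
      vertex 0.000 5.000 19.000
      vertex 0.955 7.939 19.000
    endloop
  endfacet
  facet normal -0.9511 -0.3090 0.0000
    outer loop
      vertex 0.000 5.000 0.000
      vertex 0.955 2.061 0.000
      vertex 0.955 2.061 19.000
    endloop
  endfacet
  facet normal -0.9511 -0.3090 0.0000
    outer loop
      vertex 0.000 5.000 0.000
      vertex 0.955 2.061 19.000
      vertex 0.000 5.000 19.000
    endloop
  endfacet
  facet normal -0.5877 -0.8091 0.0000
    outer loop
      vertex 0.955 2.061 0.000
      vertex 3.455 0.245 0.000
      vertex 3.455 0.245 19.000
    endloop
  endfacet
  facet normal -0.5877 -0.8091 0.0000
    outer loop
      vertex 0.955 2.061 0.000
      vertex 3.455 0.245 19.000
      vertex 0.955 2.061 19.000
    endloop
  endfacet
  facet normal 0.0000 -1.0000 0.0000
    outer loop
      vertex 3.455 0.245 0.000
      vertex 6.545 0.245 0.000
      vertex 6.545 0.245 19.000
    endloop
  endfacet
  facet normal 0.0000 -1.0000 0.0000
    outer loop
      vertex 3.455 0.245 0.000
      vertex 6.545 0.245 19.000
      vertex 3.455 0.245 19.000
    endloop
  endfacet
  facet normal 0.5877 -0.8091 0.0000
    outer loop
      vertex 6.545 0.245 0.000
      vertex 9.045 2.061 0.000
      vertex 9.045 2.061 19.000
    endloop
  endfacet
  facet normal 0.5877 -0.8091 0.0000
    outer loop
      vertex 6.545 0.245 0.000
      vertex 9.045 2.061 19.000
      vertex 6.545 0.245 19.000
    endloop
  endfacet
  facet normal 0.9511 -0.3090 0.0000
    outer loop
      vertex 9.045 2.061 0.000
      vertex 10.000 5.000 0.000
      vertex 10.000 5.000 19.000
    endloop
  endfacet
  facet normal 0.9511 -0.3090 0.0000
    outer loop
      vertex 9.045 2.061 0.000
      vertex 10.000 5.000 19.000
      vertex 9.045 2.061 19.000
    endloop
  endfacet
endsolid part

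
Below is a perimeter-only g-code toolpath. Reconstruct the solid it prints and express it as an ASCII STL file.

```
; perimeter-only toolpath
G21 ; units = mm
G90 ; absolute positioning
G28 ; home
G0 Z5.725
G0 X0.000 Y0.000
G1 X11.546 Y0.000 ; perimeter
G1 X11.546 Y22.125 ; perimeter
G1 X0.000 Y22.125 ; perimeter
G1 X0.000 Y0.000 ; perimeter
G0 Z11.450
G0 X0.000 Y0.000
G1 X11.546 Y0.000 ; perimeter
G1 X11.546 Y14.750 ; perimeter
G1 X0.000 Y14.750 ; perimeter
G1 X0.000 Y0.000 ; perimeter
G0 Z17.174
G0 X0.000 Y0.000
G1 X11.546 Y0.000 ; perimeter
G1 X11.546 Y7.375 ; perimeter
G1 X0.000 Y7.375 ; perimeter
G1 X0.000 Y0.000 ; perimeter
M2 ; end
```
solid part
  facet normal 0.0000 0.0000 -1.0000
    outer loop
      vertex 11.546 29.500 0.000
      vertex 11.546 0.000 0.000
      vertex 0.000 0.000 0.000
    endloop
  endfacet
  facet normal 0.0000 0.0000 -1.0000
    outer loop
      vertex 0.000 29.500 0.000
      vertex 11.546 29.500 0.000
      vertex 0.000 0.000 0.000
    endloop
  endfacet
  facet normal 0.0000 -1.0000 0.0000
    outer loop
      vertex 0.000 0.000 0.000
      vertex 11.546 0.000 0.000
      vertex 11.546 0.000 22.899
    endloop
  endfacet
  facet normal 0.0000 -1.0000 0.0000
    outer loop
      vertex 0.000 0.000 0.000
      vertex 11.546 0.000 22.899
      vertex 0.000 0.000 22.899
    endloop
  endfacet
  facet normal 0.0000 0.6132 0.7899
    outer loop
      vertex 0.000 0.000 22.899
      vertex 11.546 0.000 22.899
      vertex 11.546 29.500 0.000
    endloop
  endfacet
  facet normal 0.0000 0.6132 0.7899
    outer loop
      vertex 0.000 0.000 22.899
      vertex 11.546 29.500 0.000
      vertex 0.000 29.500 0.000
    endloop
  endfacet
  facet normal -1.0000 0.0000 0.0000
    outer loop
      vertex 0.000 0.000 22.899
      vertex 0.000 29.500 0.000
      vertex 0.000 0.000 0.000
    endloop
  endfacet
  facet normal 1.0000 0.0000 0.0000
    outer loop
      vertex 11.546 0.000 0.000
      vertex 11.546 29.500 0.000
      vertex 11.546 0.000 22.899
    endloop
  endfacet
endsolid part

The G0 Z moves step by Δz≈5.725 mm. The G1 loops shrink linearly with z, so the solid tapers from its base footprint up to z≈22.9. Closing with a flat bottom cap and the tapered top and triangulating gives 8 facets — a wedge (ramp): 11.5 × 29.5 mm base, rising to 22.9 mm along the y=0 edge and sloping linearly to z=0 at y=29.5.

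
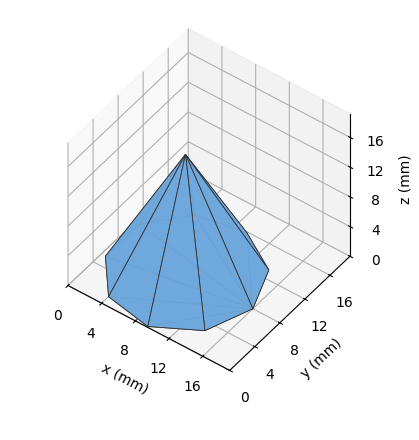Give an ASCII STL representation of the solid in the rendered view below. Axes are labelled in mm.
Reading the render: the shape is a regular 9-sided pyramid, base circumscribed radius ≈ 8 mm, apex at z ≈ 16 mm (dimensions read to the nearest mm from the axis ticks). For the STL, each face is triangulated and given an outward normal.

solid part
  facet normal 0.0000 0.0000 -1.0000
    outer loop
      vertex 9.4 15.9 0.0
      vertex 14.1 13.1 0.0
      vertex 16.0 8.0 0.0
    endloop
  endfacet
  facet normal 0.0000 0.0000 -1.0000
    outer loop
      vertex 4.0 14.9 0.0
      vertex 9.4 15.9 0.0
      vertex 16.0 8.0 0.0
    endloop
  endfacet
  facet normal 0.0000 0.0000 -1.0000
    outer loop
      vertex 0.5 10.7 0.0
      vertex 4.0 14.9 0.0
      vertex 16.0 8.0 0.0
    endloop
  endfacet
  facet normal 0.0000 0.0000 -1.0000
    outer loop
      vertex 0.5 5.3 0.0
      vertex 0.5 10.7 0.0
      vertex 16.0 8.0 0.0
    endloop
  endfacet
  facet normal 0.0000 0.0000 -1.0000
    outer loop
      vertex 4.0 1.1 0.0
      vertex 0.5 5.3 0.0
      vertex 16.0 8.0 0.0
    endloop
  endfacet
  facet normal 0.0000 0.0000 -1.0000
    outer loop
      vertex 9.4 0.1 0.0
      vertex 4.0 1.1 0.0
      vertex 16.0 8.0 0.0
    endloop
  endfacet
  facet normal 0.0000 0.0000 -1.0000
    outer loop
      vertex 14.1 2.9 0.0
      vertex 9.4 0.1 0.0
      vertex 16.0 8.0 0.0
    endloop
  endfacet
  facet normal 0.8486 0.3161 0.4243
    outer loop
      vertex 16.0 8.0 0.0
      vertex 14.1 13.1 0.0
      vertex 8.0 8.0 16.0
    endloop
  endfacet
  facet normal 0.4634 0.7778 0.4246
    outer loop
      vertex 14.1 13.1 0.0
      vertex 9.4 15.9 0.0
      vertex 8.0 8.0 16.0
    endloop
  endfacet
  facet normal -0.1648 0.8900 0.4250
    outer loop
      vertex 9.4 15.9 0.0
      vertex 4.0 14.9 0.0
      vertex 8.0 8.0 16.0
    endloop
  endfacet
  facet normal -0.6958 0.5798 0.4240
    outer loop
      vertex 4.0 14.9 0.0
      vertex 0.5 10.7 0.0
      vertex 8.0 8.0 16.0
    endloop
  endfacet
  facet normal -0.9055 0.0000 0.4244
    outer loop
      vertex 0.5 10.7 0.0
      vertex 0.5 5.3 0.0
      vertex 8.0 8.0 16.0
    endloop
  endfacet
  facet normal -0.6958 -0.5798 0.4240
    outer loop
      vertex 0.5 5.3 0.0
      vertex 4.0 1.1 0.0
      vertex 8.0 8.0 16.0
    endloop
  endfacet
  facet normal -0.1648 -0.8900 0.4250
    outer loop
      vertex 4.0 1.1 0.0
      vertex 9.4 0.1 0.0
      vertex 8.0 8.0 16.0
    endloop
  endfacet
  facet normal 0.4634 -0.7778 0.4246
    outer loop
      vertex 9.4 0.1 0.0
      vertex 14.1 2.9 0.0
      vertex 8.0 8.0 16.0
    endloop
  endfacet
  facet normal 0.8486 -0.3161 0.4243
    outer loop
      vertex 14.1 2.9 0.0
      vertex 16.0 8.0 0.0
      vertex 8.0 8.0 16.0
    endloop
  endfacet
endsolid part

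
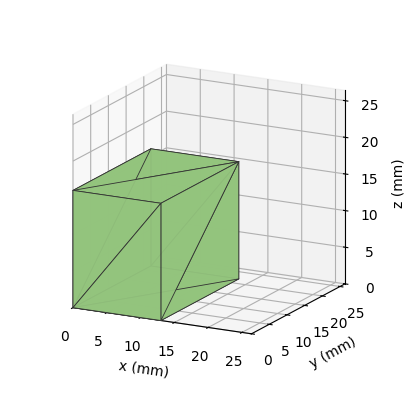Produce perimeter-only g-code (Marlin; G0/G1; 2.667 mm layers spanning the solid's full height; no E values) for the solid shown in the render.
Reading the render: the shape is a rectangular box, roughly 13 × 22 mm footprint and 16 mm tall (dimensions read to the nearest mm from the axis ticks). For the g-code, the solid's height is divided into equal slices at the stated Δz and each level perimeter traced with G1 moves after a G0 lift.

; perimeter-only toolpath
G21 ; units = mm
G90 ; absolute positioning
G28 ; home
; layer 1
G0 Z2.667
G0 X0.000 Y0.000
G1 X13.000 Y0.000
G1 X13.000 Y22.000
G1 X0.000 Y22.000
G1 X0.000 Y0.000
; layer 2
G0 Z5.333
G0 X0.000 Y0.000
G1 X13.000 Y0.000
G1 X13.000 Y22.000
G1 X0.000 Y22.000
G1 X0.000 Y0.000
; layer 3
G0 Z8.000
G0 X0.000 Y0.000
G1 X13.000 Y0.000
G1 X13.000 Y22.000
G1 X0.000 Y22.000
G1 X0.000 Y0.000
; layer 4
G0 Z10.667
G0 X0.000 Y0.000
G1 X13.000 Y0.000
G1 X13.000 Y22.000
G1 X0.000 Y22.000
G1 X0.000 Y0.000
; layer 5
G0 Z13.333
G0 X0.000 Y0.000
G1 X13.000 Y0.000
G1 X13.000 Y22.000
G1 X0.000 Y22.000
G1 X0.000 Y0.000
; layer 6
G0 Z16.000
G0 X0.000 Y0.000
G1 X13.000 Y0.000
G1 X13.000 Y22.000
G1 X0.000 Y22.000
G1 X0.000 Y0.000
M2 ; end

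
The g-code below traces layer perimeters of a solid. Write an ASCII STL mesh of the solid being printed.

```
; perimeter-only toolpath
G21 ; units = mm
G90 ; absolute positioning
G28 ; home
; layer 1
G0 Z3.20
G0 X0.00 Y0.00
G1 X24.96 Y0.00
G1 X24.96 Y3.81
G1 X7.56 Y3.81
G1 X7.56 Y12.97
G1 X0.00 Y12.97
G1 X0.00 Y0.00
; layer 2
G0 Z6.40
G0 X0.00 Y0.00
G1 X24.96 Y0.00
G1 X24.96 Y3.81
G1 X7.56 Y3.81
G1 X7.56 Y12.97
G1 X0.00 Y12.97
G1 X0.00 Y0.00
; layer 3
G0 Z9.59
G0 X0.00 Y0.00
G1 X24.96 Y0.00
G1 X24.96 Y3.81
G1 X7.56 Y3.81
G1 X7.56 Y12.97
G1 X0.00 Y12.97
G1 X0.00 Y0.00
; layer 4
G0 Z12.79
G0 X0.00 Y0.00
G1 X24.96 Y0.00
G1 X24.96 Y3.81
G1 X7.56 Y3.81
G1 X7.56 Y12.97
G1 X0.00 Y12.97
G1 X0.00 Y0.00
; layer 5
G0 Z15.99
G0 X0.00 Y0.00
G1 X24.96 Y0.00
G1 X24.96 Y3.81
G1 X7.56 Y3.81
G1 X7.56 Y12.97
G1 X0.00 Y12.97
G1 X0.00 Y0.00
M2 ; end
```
solid part
  facet normal 0.0000 0.0000 -1.0000
    outer loop
      vertex 24.96 3.81 0.00
      vertex 24.96 0.00 0.00
      vertex 0.00 0.00 0.00
    endloop
  endfacet
  facet normal 0.0000 0.0000 -1.0000
    outer loop
      vertex 7.56 3.81 0.00
      vertex 24.96 3.81 0.00
      vertex 0.00 0.00 0.00
    endloop
  endfacet
  facet normal 0.0000 0.0000 -1.0000
    outer loop
      vertex 7.56 12.97 0.00
      vertex 7.56 3.81 0.00
      vertex 0.00 0.00 0.00
    endloop
  endfacet
  facet normal 0.0000 0.0000 -1.0000
    outer loop
      vertex 0.00 12.97 0.00
      vertex 7.56 12.97 0.00
      vertex 0.00 0.00 0.00
    endloop
  endfacet
  facet normal 0.0000 0.0000 1.0000
    outer loop
      vertex 0.00 0.00 15.99
      vertex 24.96 0.00 15.99
      vertex 24.96 3.81 15.99
    endloop
  endfacet
  facet normal 0.0000 0.0000 1.0000
    outer loop
      vertex 0.00 0.00 15.99
      vertex 24.96 3.81 15.99
      vertex 7.56 3.81 15.99
    endloop
  endfacet
  facet normal 0.0000 0.0000 1.0000
    outer loop
      vertex 0.00 0.00 15.99
      vertex 7.56 3.81 15.99
      vertex 7.56 12.97 15.99
    endloop
  endfacet
  facet normal 0.0000 0.0000 1.0000
    outer loop
      vertex 0.00 0.00 15.99
      vertex 7.56 12.97 15.99
      vertex 0.00 12.97 15.99
    endloop
  endfacet
  facet normal 0.0000 -1.0000 0.0000
    outer loop
      vertex 0.00 0.00 0.00
      vertex 24.96 0.00 0.00
      vertex 24.96 0.00 15.99
    endloop
  endfacet
  facet normal 0.0000 -1.0000 0.0000
    outer loop
      vertex 0.00 0.00 0.00
      vertex 24.96 0.00 15.99
      vertex 0.00 0.00 15.99
    endloop
  endfacet
  facet normal 1.0000 0.0000 0.0000
    outer loop
      vertex 24.96 0.00 0.00
      vertex 24.96 3.81 0.00
      vertex 24.96 3.81 15.99
    endloop
  endfacet
  facet normal 1.0000 0.0000 0.0000
    outer loop
      vertex 24.96 0.00 0.00
      vertex 24.96 3.81 15.99
      vertex 24.96 0.00 15.99
    endloop
  endfacet
  facet normal 0.0000 1.0000 0.0000
    outer loop
      vertex 24.96 3.81 0.00
      vertex 7.56 3.81 0.00
      vertex 7.56 3.81 15.99
    endloop
  endfacet
  facet normal 0.0000 1.0000 0.0000
    outer loop
      vertex 24.96 3.81 0.00
      vertex 7.56 3.81 15.99
      vertex 24.96 3.81 15.99
    endloop
  endfacet
  facet normal 1.0000 0.0000 0.0000
    outer loop
      vertex 7.56 3.81 0.00
      vertex 7.56 12.97 0.00
      vertex 7.56 12.97 15.99
    endloop
  endfacet
  facet normal 1.0000 0.0000 0.0000
    outer loop
      vertex 7.56 3.81 0.00
      vertex 7.56 12.97 15.99
      vertex 7.56 3.81 15.99
    endloop
  endfacet
  facet normal 0.0000 1.0000 0.0000
    outer loop
      vertex 7.56 12.97 0.00
      vertex 0.00 12.97 0.00
      vertex 0.00 12.97 15.99
    endloop
  endfacet
  facet normal 0.0000 1.0000 0.0000
    outer loop
      vertex 7.56 12.97 0.00
      vertex 0.00 12.97 15.99
      vertex 7.56 12.97 15.99
    endloop
  endfacet
  facet normal -1.0000 0.0000 0.0000
    outer loop
      vertex 0.00 12.97 0.00
      vertex 0.00 0.00 0.00
      vertex 0.00 0.00 15.99
    endloop
  endfacet
  facet normal -1.0000 0.0000 0.0000
    outer loop
      vertex 0.00 12.97 0.00
      vertex 0.00 0.00 15.99
      vertex 0.00 12.97 15.99
    endloop
  endfacet
endsolid part

The G0 Z moves step by Δz≈3.20 mm. Every layer's G1 loop is the same polygon, so the solid is a straight extrusion of it from z=0 to z≈16. Closing with flat bottom and top caps and triangulating gives 20 facets — an L-shaped prism: outer 25 × 13 mm, arm thicknesses ≈ 3.81 mm (horizontal) and 7.56 mm (vertical), extruded 16 mm in z.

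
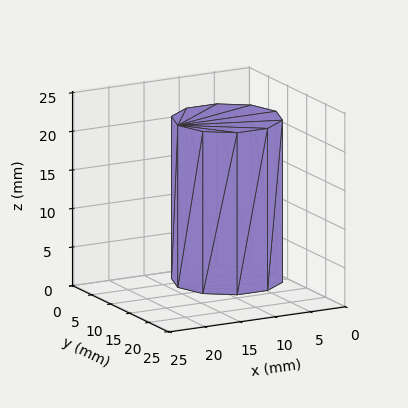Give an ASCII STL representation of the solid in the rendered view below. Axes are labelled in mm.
Reading the render: the shape is a regular 10-sided prism (a cylinder approximated with 10 flat sides), circumscribed radius ≈ 7 mm, height ≈ 21 mm (dimensions read to the nearest mm from the axis ticks). For the STL, each face is triangulated and given an outward normal.

solid part
  facet normal 0.0000 0.0000 -1.0000
    outer loop
      vertex 9.163 13.657 0.000
      vertex 12.663 11.114 0.000
      vertex 14.000 7.000 0.000
    endloop
  endfacet
  facet normal 0.0000 0.0000 -1.0000
    outer loop
      vertex 4.837 13.657 0.000
      vertex 9.163 13.657 0.000
      vertex 14.000 7.000 0.000
    endloop
  endfacet
  facet normal 0.0000 0.0000 -1.0000
    outer loop
      vertex 1.337 11.114 0.000
      vertex 4.837 13.657 0.000
      vertex 14.000 7.000 0.000
    endloop
  endfacet
  facet normal 0.0000 0.0000 -1.0000
    outer loop
      vertex 0.000 7.000 0.000
      vertex 1.337 11.114 0.000
      vertex 14.000 7.000 0.000
    endloop
  endfacet
  facet normal 0.0000 0.0000 -1.0000
    outer loop
      vertex 1.337 2.886 0.000
      vertex 0.000 7.000 0.000
      vertex 14.000 7.000 0.000
    endloop
  endfacet
  facet normal 0.0000 0.0000 -1.0000
    outer loop
      vertex 4.837 0.343 0.000
      vertex 1.337 2.886 0.000
      vertex 14.000 7.000 0.000
    endloop
  endfacet
  facet normal 0.0000 0.0000 -1.0000
    outer loop
      vertex 9.163 0.343 0.000
      vertex 4.837 0.343 0.000
      vertex 14.000 7.000 0.000
    endloop
  endfacet
  facet normal 0.0000 0.0000 -1.0000
    outer loop
      vertex 12.663 2.886 0.000
      vertex 9.163 0.343 0.000
      vertex 14.000 7.000 0.000
    endloop
  endfacet
  facet normal 0.0000 0.0000 1.0000
    outer loop
      vertex 14.000 7.000 21.000
      vertex 12.663 11.114 21.000
      vertex 9.163 13.657 21.000
    endloop
  endfacet
  facet normal 0.0000 0.0000 1.0000
    outer loop
      vertex 14.000 7.000 21.000
      vertex 9.163 13.657 21.000
      vertex 4.837 13.657 21.000
    endloop
  endfacet
  facet normal 0.0000 0.0000 1.0000
    outer loop
      vertex 14.000 7.000 21.000
      vertex 4.837 13.657 21.000
      vertex 1.337 11.114 21.000
    endloop
  endfacet
  facet normal 0.0000 0.0000 1.0000
    outer loop
      vertex 14.000 7.000 21.000
      vertex 1.337 11.114 21.000
      vertex 0.000 7.000 21.000
    endloop
  endfacet
  facet normal 0.0000 0.0000 1.0000
    outer loop
      vertex 14.000 7.000 21.000
      vertex 0.000 7.000 21.000
      vertex 1.337 2.886 21.000
    endloop
  endfacet
  facet normal 0.0000 0.0000 1.0000
    outer loop
      vertex 14.000 7.000 21.000
      vertex 1.337 2.886 21.000
      vertex 4.837 0.343 21.000
    endloop
  endfacet
  facet normal 0.0000 0.0000 1.0000
    outer loop
      vertex 14.000 7.000 21.000
      vertex 4.837 0.343 21.000
      vertex 9.163 0.343 21.000
    endloop
  endfacet
  facet normal 0.0000 0.0000 1.0000
    outer loop
      vertex 14.000 7.000 21.000
      vertex 9.163 0.343 21.000
      vertex 12.663 2.886 21.000
    endloop
  endfacet
  facet normal 0.9510 0.3091 0.0000
    outer loop
      vertex 14.000 7.000 0.000
      vertex 12.663 11.114 0.000
      vertex 12.663 11.114 21.000
    endloop
  endfacet
  facet normal 0.9510 0.3091 0.0000
    outer loop
      vertex 14.000 7.000 0.000
      vertex 12.663 11.114 21.000
      vertex 14.000 7.000 21.000
    endloop
  endfacet
  facet normal 0.5878 0.8090 0.0000
    outer loop
      vertex 12.663 11.114 0.000
      vertex 9.163 13.657 0.000
      vertex 9.163 13.657 21.000
    endloop
  endfacet
  facet normal 0.5878 0.8090 0.0000
    outer loop
      vertex 12.663 11.114 0.000
      vertex 9.163 13.657 21.000
      vertex 12.663 11.114 21.000
    endloop
  endfacet
  facet normal 0.0000 1.0000 0.0000
    outer loop
      vertex 9.163 13.657 0.000
      vertex 4.837 13.657 0.000
      vertex 4.837 13.657 21.000
    endloop
  endfacet
  facet normal 0.0000 1.0000 0.0000
    outer loop
      vertex 9.163 13.657 0.000
      vertex 4.837 13.657 21.000
      vertex 9.163 13.657 21.000
    endloop
  endfacet
  facet normal -0.5878 0.8090 0.0000
    outer loop
      vertex 4.837 13.657 0.000
      vertex 1.337 11.114 0.000
      vertex 1.337 11.114 21.000
    endloop
  endfacet
  facet normal -0.5878 0.8090 0.0000
    outer loop
      vertex 4.837 13.657 0.000
      vertex 1.337 11.114 21.000
      vertex 4.837 13.657 21.000
    endloop
  endfacet
  facet normal -0.9510 0.3091 0.0000
    outer loop
      vertex 1.337 11.114 0.000
      vertex 0.000 7.000 0.000
      vertex 0.000 7.000 21.000
    endloop
  endfacet
  facet normal -0.9510 0.3091 0.0000
    outer loop
      vertex 1.337 11.114 0.000
      vertex 0.000 7.000 21.000
      vertex 1.337 11.114 21.000
    endloop
  endfacet
  facet normal -0.9510 -0.3091 0.0000
    outer loop
      vertex 0.000 7.000 0.000
      vertex 1.337 2.886 0.000
      vertex 1.337 2.886 21.000
    endloop
  endfacet
  facet normal -0.9510 -0.3091 0.0000
    outer loop
      vertex 0.000 7.000 0.000
      vertex 1.337 2.886 21.000
      vertex 0.000 7.000 21.000
    endloop
  endfacet
  facet normal -0.5878 -0.8090 0.0000
    outer loop
      vertex 1.337 2.886 0.000
      vertex 4.837 0.343 0.000
      vertex 4.837 0.343 21.000
    endloop
  endfacet
  facet normal -0.5878 -0.8090 0.0000
    outer loop
      vertex 1.337 2.886 0.000
      vertex 4.837 0.343 21.000
      vertex 1.337 2.886 21.000
    endloop
  endfacet
  facet normal 0.0000 -1.0000 0.0000
    outer loop
      vertex 4.837 0.343 0.000
      vertex 9.163 0.343 0.000
      vertex 9.163 0.343 21.000
    endloop
  endfacet
  facet normal 0.0000 -1.0000 0.0000
    outer loop
      vertex 4.837 0.343 0.000
      vertex 9.163 0.343 21.000
      vertex 4.837 0.343 21.000
    endloop
  endfacet
  facet normal 0.5878 -0.8090 0.0000
    outer loop
      vertex 9.163 0.343 0.000
      vertex 12.663 2.886 0.000
      vertex 12.663 2.886 21.000
    endloop
  endfacet
  facet normal 0.5878 -0.8090 0.0000
    outer loop
      vertex 9.163 0.343 0.000
      vertex 12.663 2.886 21.000
      vertex 9.163 0.343 21.000
    endloop
  endfacet
  facet normal 0.9510 -0.3091 0.0000
    outer loop
      vertex 12.663 2.886 0.000
      vertex 14.000 7.000 0.000
      vertex 14.000 7.000 21.000
    endloop
  endfacet
  facet normal 0.9510 -0.3091 0.0000
    outer loop
      vertex 12.663 2.886 0.000
      vertex 14.000 7.000 21.000
      vertex 12.663 2.886 21.000
    endloop
  endfacet
endsolid part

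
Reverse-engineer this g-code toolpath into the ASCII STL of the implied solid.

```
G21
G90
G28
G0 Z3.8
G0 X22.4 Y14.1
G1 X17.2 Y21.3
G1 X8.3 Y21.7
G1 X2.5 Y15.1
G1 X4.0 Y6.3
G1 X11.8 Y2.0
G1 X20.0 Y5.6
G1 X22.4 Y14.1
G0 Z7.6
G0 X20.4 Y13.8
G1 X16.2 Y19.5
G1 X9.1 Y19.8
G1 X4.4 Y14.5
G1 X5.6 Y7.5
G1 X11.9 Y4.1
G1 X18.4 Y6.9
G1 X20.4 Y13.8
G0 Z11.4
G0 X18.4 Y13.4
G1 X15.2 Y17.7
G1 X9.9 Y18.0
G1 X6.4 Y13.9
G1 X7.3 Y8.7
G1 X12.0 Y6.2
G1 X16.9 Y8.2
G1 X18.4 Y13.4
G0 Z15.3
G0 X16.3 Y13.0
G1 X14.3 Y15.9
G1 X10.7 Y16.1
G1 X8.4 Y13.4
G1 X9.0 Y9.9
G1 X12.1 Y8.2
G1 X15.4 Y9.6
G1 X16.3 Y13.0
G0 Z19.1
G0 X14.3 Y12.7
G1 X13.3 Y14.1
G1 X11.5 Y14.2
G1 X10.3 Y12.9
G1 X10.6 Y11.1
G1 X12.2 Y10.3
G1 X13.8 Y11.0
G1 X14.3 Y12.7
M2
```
solid part
  facet normal 0.0000 0.0000 -1.0000
    outer loop
      vertex 7.5 23.6 0.0
      vertex 18.2 23.1 0.0
      vertex 24.4 14.5 0.0
    endloop
  endfacet
  facet normal 0.0000 0.0000 -1.0000
    outer loop
      vertex 0.5 15.6 0.0
      vertex 7.5 23.6 0.0
      vertex 24.4 14.5 0.0
    endloop
  endfacet
  facet normal 0.0000 0.0000 -1.0000
    outer loop
      vertex 2.3 5.1 0.0
      vertex 0.5 15.6 0.0
      vertex 24.4 14.5 0.0
    endloop
  endfacet
  facet normal 0.0000 0.0000 -1.0000
    outer loop
      vertex 11.7 0.0 0.0
      vertex 2.3 5.1 0.0
      vertex 24.4 14.5 0.0
    endloop
  endfacet
  facet normal 0.0000 0.0000 -1.0000
    outer loop
      vertex 21.5 4.2 0.0
      vertex 11.7 0.0 0.0
      vertex 24.4 14.5 0.0
    endloop
  endfacet
  facet normal 0.7299 0.5262 0.4362
    outer loop
      vertex 24.4 14.5 0.0
      vertex 18.2 23.1 0.0
      vertex 12.3 12.3 22.9
    endloop
  endfacet
  facet normal 0.0420 0.8994 0.4350
    outer loop
      vertex 18.2 23.1 0.0
      vertex 7.5 23.6 0.0
      vertex 12.3 12.3 22.9
    endloop
  endfacet
  facet normal -0.6778 0.5930 0.4347
    outer loop
      vertex 7.5 23.6 0.0
      vertex 0.5 15.6 0.0
      vertex 12.3 12.3 22.9
    endloop
  endfacet
  facet normal -0.8873 -0.1521 0.4353
    outer loop
      vertex 0.5 15.6 0.0
      vertex 2.3 5.1 0.0
      vertex 12.3 12.3 22.9
    endloop
  endfacet
  facet normal -0.4291 -0.7910 0.4361
    outer loop
      vertex 2.3 5.1 0.0
      vertex 11.7 0.0 0.0
      vertex 12.3 12.3 22.9
    endloop
  endfacet
  facet normal 0.3547 -0.8275 0.4352
    outer loop
      vertex 11.7 0.0 0.0
      vertex 21.5 4.2 0.0
      vertex 12.3 12.3 22.9
    endloop
  endfacet
  facet normal 0.8669 -0.2441 0.4346
    outer loop
      vertex 21.5 4.2 0.0
      vertex 24.4 14.5 0.0
      vertex 12.3 12.3 22.9
    endloop
  endfacet
endsolid part

The G0 Z moves step by Δz≈3.8 mm. The G1 loops shrink linearly with z, so the solid tapers from its base footprint up to z≈22.9. Closing with a flat bottom cap and the tapered top and triangulating gives 12 facets — a regular 7-sided pyramid, base circumscribed radius ≈ 12.3 mm, apex at z ≈ 22.9 mm.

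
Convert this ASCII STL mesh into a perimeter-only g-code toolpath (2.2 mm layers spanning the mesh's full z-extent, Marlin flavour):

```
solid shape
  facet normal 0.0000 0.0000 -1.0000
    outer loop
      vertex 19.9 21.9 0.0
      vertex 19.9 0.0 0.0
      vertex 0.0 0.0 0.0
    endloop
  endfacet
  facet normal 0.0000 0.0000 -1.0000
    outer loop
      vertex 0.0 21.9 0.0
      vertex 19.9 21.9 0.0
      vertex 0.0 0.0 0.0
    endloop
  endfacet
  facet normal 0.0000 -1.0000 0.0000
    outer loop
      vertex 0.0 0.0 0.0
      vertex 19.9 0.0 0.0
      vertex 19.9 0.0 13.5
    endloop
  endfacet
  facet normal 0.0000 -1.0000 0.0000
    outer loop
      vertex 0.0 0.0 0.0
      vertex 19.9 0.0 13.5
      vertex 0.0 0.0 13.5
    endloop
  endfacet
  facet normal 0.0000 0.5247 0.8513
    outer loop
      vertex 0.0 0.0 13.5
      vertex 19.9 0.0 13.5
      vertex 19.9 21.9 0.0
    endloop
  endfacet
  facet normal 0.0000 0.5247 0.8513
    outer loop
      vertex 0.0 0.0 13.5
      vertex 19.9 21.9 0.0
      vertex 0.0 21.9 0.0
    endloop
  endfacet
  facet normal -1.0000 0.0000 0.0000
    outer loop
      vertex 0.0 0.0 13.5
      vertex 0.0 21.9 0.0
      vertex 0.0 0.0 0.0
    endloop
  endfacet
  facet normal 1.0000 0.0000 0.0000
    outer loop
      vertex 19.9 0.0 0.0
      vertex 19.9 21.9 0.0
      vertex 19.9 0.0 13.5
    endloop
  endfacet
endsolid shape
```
; perimeter-only toolpath
G21 ; units = mm
G90 ; absolute positioning
G28 ; home
; layer 1
G0 Z2.2
G0 X0.0 Y0.0
G1 X19.9 Y0.0
G1 X19.9 Y18.2
G1 X0.0 Y18.2
G1 X0.0 Y0.0
; layer 2
G0 Z4.5
G0 X0.0 Y0.0
G1 X19.9 Y0.0
G1 X19.9 Y14.6
G1 X0.0 Y14.6
G1 X0.0 Y0.0
; layer 3
G0 Z6.8
G0 X0.0 Y0.0
G1 X19.9 Y0.0
G1 X19.9 Y10.9
G1 X0.0 Y10.9
G1 X0.0 Y0.0
; layer 4
G0 Z9.0
G0 X0.0 Y0.0
G1 X19.9 Y0.0
G1 X19.9 Y7.3
G1 X0.0 Y7.3
G1 X0.0 Y0.0
; layer 5
G0 Z11.2
G0 X0.0 Y0.0
G1 X19.9 Y0.0
G1 X19.9 Y3.6
G1 X0.0 Y3.6
G1 X0.0 Y0.0
M2 ; end

The solid is a wedge (ramp): 19.9 × 21.9 mm base, rising to 13.5 mm along the y=0 edge and sloping linearly to z=0 at y=21.9. Slicing at Δz = 2.2 mm — 6 equal slices spanning the solid's height, so layer i sits at z = i·h/6 — gives 5 non-empty perimeters. Each is a 4-segment closed polygon; G0 lifts to the layer z and rapids to the start vertex, then G1 traces the edges. The cross-section shrinks linearly with z (the slice at the apex is degenerate and omitted).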